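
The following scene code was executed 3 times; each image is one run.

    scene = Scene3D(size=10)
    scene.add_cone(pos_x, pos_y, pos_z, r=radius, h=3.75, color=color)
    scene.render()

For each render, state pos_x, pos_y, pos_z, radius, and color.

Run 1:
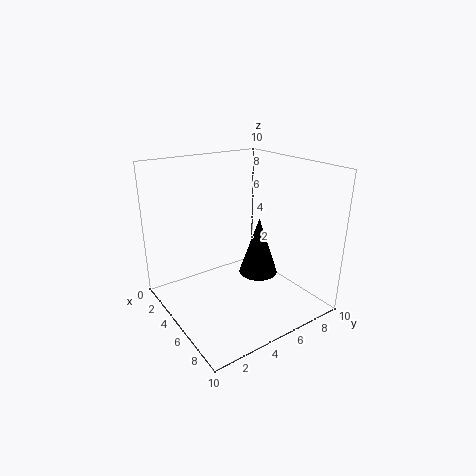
pos_x = 7; pos_y = 5.25; pos_z = 3.25; radius = 1.25; color = 'black'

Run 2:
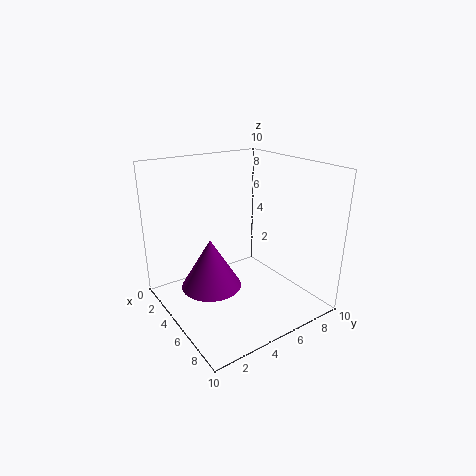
pos_x = 3.25; pos_y = 3.75; pos_z = 0.75; radius = 2.25; color = 'purple'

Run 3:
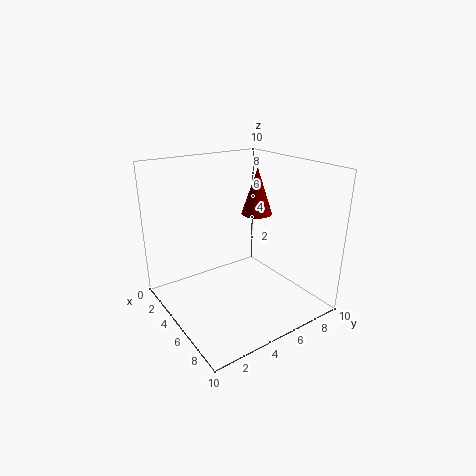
pos_x = 2.25; pos_y = 8.75; pos_z = 5.25; radius = 1.25; color = 'maroon'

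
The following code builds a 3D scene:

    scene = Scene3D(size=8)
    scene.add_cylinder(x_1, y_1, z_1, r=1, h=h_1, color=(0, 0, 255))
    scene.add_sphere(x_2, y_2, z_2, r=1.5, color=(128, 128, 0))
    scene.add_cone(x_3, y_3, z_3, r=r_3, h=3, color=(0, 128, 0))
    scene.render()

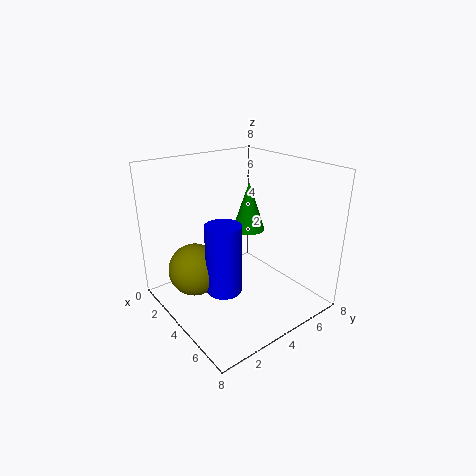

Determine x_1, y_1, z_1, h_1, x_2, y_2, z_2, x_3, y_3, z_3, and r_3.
x_1 = 4; y_1 = 3; z_1 = 1; h_1 = 4; x_2 = 2.5; y_2 = 2; z_2 = 2; x_3 = 2.5; y_3 = 6; z_3 = 3.5; r_3 = 1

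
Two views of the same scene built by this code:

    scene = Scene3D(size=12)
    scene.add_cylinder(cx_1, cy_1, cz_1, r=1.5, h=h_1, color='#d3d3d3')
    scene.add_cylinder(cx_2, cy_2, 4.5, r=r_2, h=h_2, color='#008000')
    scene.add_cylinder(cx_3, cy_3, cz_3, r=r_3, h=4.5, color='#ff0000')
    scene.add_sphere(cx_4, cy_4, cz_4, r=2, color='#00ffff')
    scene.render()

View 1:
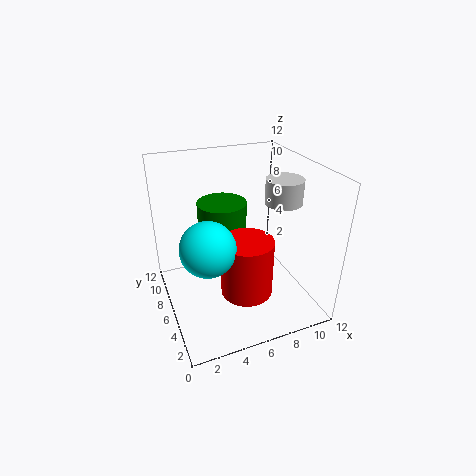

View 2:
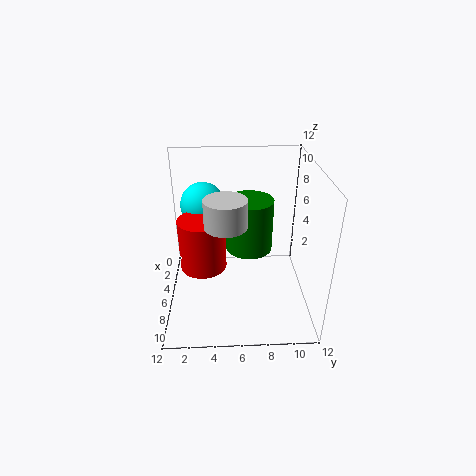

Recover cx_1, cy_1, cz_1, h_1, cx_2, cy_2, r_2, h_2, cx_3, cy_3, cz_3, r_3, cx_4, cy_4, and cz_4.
cx_1 = 9.5, cy_1 = 5, cz_1 = 9, h_1 = 2, cx_2 = 5, cy_2 = 7, r_2 = 2, h_2 = 4.5, cx_3 = 5.5, cy_3 = 3, cz_3 = 3, r_3 = 2, cx_4 = 2.5, cy_4 = 3, cz_4 = 7.5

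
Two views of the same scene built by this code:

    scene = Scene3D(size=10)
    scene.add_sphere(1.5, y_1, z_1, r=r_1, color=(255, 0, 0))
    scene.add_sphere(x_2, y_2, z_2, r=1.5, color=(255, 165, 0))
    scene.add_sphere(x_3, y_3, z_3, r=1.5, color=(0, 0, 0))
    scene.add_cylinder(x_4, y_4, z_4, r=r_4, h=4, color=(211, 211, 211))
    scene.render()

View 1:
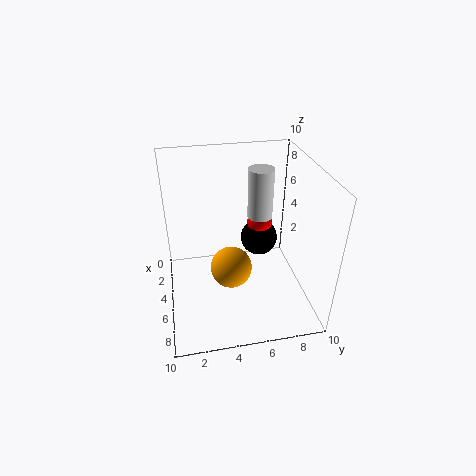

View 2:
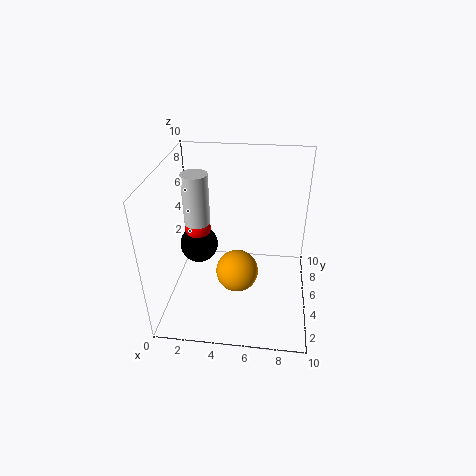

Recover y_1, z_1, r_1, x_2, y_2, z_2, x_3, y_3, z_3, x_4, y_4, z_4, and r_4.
y_1 = 7.5
z_1 = 4
r_1 = 1
x_2 = 5
y_2 = 4.5
z_2 = 2.5
x_3 = 1.5
y_3 = 7.5
z_3 = 2.5
x_4 = 1.5
y_4 = 7.5
z_4 = 4.5
r_4 = 1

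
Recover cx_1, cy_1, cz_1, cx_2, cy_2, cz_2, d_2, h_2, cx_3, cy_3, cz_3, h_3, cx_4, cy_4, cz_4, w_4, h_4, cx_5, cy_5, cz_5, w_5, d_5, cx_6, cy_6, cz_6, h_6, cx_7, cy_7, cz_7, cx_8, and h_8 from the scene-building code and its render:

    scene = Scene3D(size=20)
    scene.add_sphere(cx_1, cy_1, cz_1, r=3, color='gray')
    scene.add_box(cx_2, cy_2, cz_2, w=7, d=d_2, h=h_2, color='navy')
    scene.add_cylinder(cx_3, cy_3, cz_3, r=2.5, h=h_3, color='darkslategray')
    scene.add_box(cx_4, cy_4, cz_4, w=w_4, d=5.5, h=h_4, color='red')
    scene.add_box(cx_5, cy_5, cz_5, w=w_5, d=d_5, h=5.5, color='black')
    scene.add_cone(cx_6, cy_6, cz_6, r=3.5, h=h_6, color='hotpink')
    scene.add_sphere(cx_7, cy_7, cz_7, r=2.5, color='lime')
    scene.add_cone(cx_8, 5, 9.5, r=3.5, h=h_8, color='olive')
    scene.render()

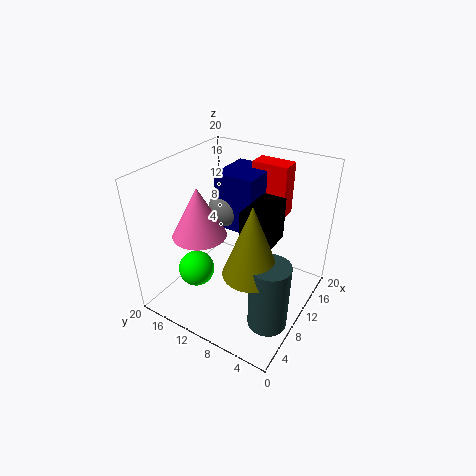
cx_1 = 14.5; cy_1 = 14.5; cz_1 = 11.5; cx_2 = 12.5; cy_2 = 9.5; cz_2 = 9; d_2 = 6; h_2 = 8.5; cx_3 = 5; cy_3 = 2.5; cz_3 = 2.5; h_3 = 9; cx_4 = 17; cy_4 = 6.5; cz_4 = 10.5; w_4 = 3; h_4 = 8; cx_5 = 5.5; cy_5 = 4; cz_5 = 11.5; w_5 = 6; d_5 = 3; cx_6 = 5.5; cy_6 = 13; cz_6 = 12; h_6 = 6.5; cx_7 = 6; cy_7 = 14.5; cz_7 = 5.5; cx_8 = 5; h_8 = 9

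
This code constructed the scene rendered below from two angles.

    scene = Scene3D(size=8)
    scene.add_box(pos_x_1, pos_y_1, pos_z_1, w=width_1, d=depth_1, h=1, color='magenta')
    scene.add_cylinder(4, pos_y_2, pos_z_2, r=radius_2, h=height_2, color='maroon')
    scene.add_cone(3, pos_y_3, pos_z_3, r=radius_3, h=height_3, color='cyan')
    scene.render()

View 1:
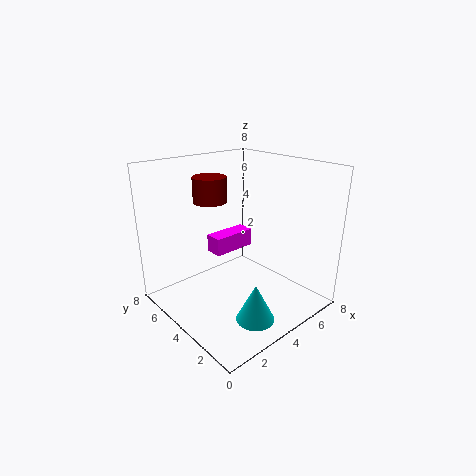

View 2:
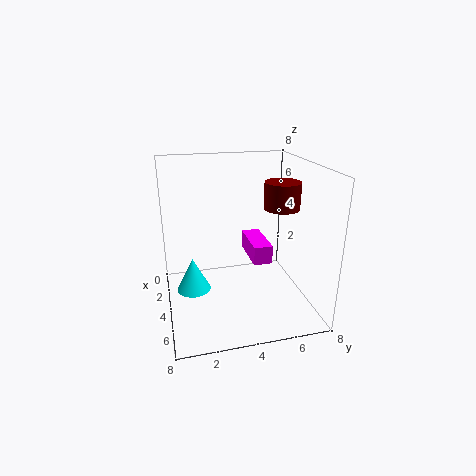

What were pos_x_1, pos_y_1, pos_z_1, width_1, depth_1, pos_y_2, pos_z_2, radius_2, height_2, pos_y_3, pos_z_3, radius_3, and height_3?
pos_x_1 = 3, pos_y_1 = 4.5, pos_z_1 = 3, width_1 = 2.5, depth_1 = 1, pos_y_2 = 6.5, pos_z_2 = 5.5, radius_2 = 1, height_2 = 1.5, pos_y_3 = 1.5, pos_z_3 = 0.5, radius_3 = 1, height_3 = 2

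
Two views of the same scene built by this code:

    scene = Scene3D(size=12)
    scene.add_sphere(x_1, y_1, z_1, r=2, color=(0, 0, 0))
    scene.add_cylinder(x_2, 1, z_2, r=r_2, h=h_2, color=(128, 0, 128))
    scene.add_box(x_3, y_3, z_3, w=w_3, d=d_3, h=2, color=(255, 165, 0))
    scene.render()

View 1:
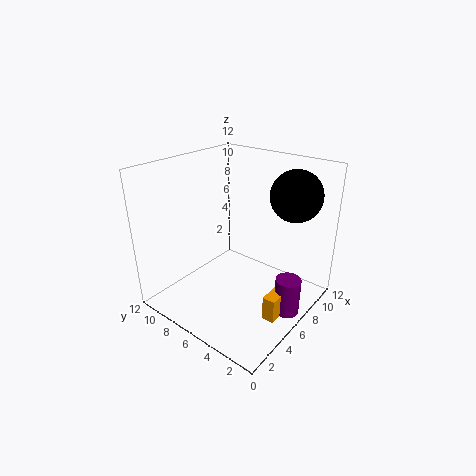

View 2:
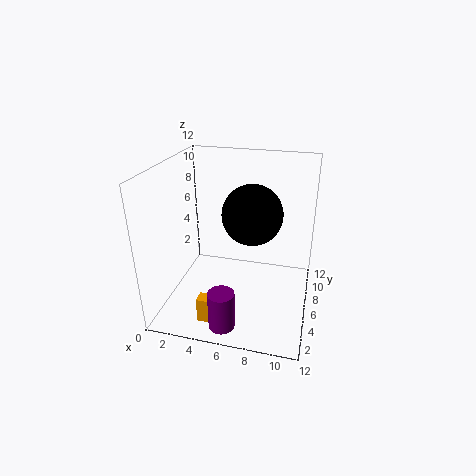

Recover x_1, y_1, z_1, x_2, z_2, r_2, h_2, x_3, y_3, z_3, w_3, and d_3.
x_1 = 8, y_1 = 2, z_1 = 10, x_2 = 6, z_2 = 1, r_2 = 1, h_2 = 3, x_3 = 4, y_3 = 1, z_3 = 1, w_3 = 2, d_3 = 1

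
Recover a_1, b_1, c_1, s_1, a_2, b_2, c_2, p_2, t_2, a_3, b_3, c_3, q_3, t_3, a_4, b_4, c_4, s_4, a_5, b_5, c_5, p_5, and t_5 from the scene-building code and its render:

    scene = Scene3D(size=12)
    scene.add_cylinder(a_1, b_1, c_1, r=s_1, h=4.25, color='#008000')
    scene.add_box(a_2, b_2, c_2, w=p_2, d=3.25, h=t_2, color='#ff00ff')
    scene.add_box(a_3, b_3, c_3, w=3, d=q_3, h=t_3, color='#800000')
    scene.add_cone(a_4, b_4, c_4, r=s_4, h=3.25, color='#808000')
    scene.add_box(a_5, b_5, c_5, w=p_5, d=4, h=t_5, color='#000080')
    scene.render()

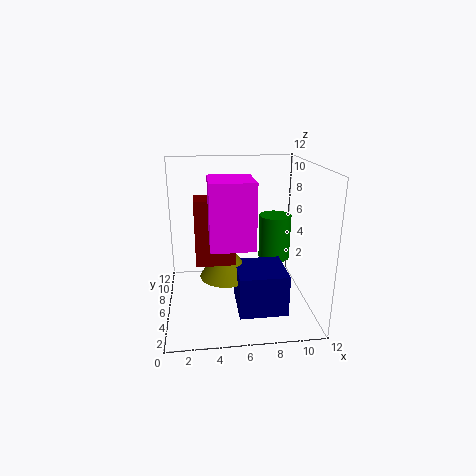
a_1 = 10
b_1 = 9.5
c_1 = 2.5
s_1 = 1.5
a_2 = 3.5
b_2 = 0.25
c_2 = 7.25
p_2 = 3
t_2 = 4.5
a_3 = 2.5
b_3 = 3
c_3 = 5
q_3 = 2
t_3 = 5
a_4 = 5
b_4 = 6.25
c_4 = 2.5
s_4 = 2.25
a_5 = 5.75
b_5 = 2.75
c_5 = 0.25
p_5 = 4
t_5 = 3.5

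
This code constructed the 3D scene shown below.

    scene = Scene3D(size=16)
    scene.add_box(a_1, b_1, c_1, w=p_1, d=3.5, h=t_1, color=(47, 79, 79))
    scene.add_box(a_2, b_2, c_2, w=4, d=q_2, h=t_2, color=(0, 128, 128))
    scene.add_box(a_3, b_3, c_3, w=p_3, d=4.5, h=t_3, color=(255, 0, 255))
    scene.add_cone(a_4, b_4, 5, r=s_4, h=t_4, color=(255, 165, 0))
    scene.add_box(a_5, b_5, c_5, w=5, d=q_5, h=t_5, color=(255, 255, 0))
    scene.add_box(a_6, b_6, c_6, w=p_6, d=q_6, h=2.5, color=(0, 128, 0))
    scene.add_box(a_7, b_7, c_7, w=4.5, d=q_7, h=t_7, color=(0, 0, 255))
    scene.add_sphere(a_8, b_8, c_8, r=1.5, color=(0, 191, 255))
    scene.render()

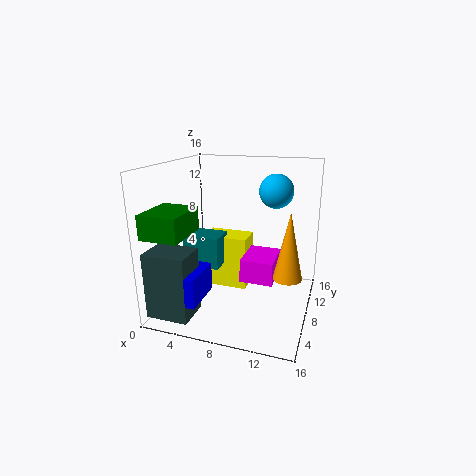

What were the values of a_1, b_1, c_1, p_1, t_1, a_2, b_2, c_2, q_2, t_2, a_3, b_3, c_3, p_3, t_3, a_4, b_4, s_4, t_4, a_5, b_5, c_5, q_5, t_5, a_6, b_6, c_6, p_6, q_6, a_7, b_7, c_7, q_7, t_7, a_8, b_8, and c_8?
a_1 = 0.5
b_1 = 0.5
c_1 = 1
p_1 = 4.5
t_1 = 7
a_2 = 2.5
b_2 = 5.5
c_2 = 5
q_2 = 3
t_2 = 3.5
a_3 = 9
b_3 = 5.5
c_3 = 4
p_3 = 3.5
t_3 = 2.5
a_4 = 14
b_4 = 6
s_4 = 1.5
t_4 = 7
a_5 = 4
b_5 = 7.5
c_5 = 2
q_5 = 3
t_5 = 6
a_6 = 0.5
b_6 = 0.5
c_6 = 9.5
p_6 = 4
q_6 = 5
a_7 = 1.5
b_7 = 0.5
c_7 = 3
q_7 = 4.5
t_7 = 3
a_8 = 13
b_8 = 3.5
c_8 = 14.5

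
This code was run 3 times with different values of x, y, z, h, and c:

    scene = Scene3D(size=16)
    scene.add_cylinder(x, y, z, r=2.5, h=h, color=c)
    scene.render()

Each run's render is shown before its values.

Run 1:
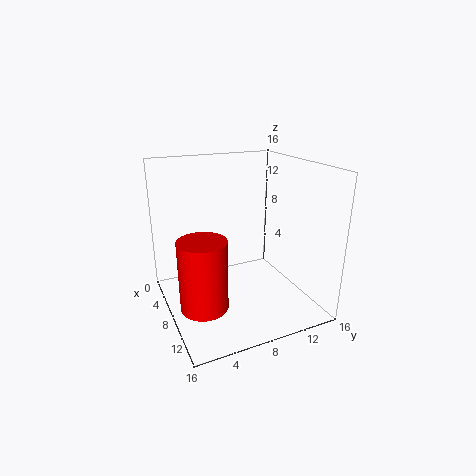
x = 10.5; y = 3; z = 2; h = 7.5; c = 'red'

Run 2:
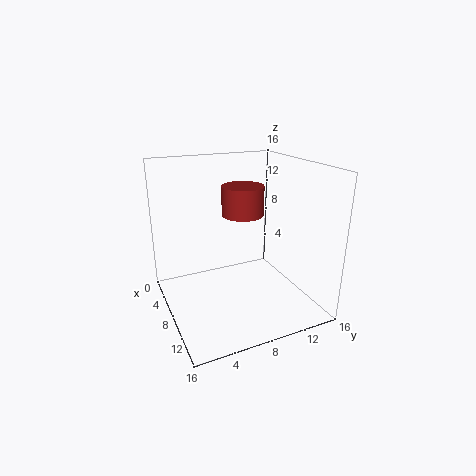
x = 5; y = 10; z = 9.5; h = 3.5; c = 'brown'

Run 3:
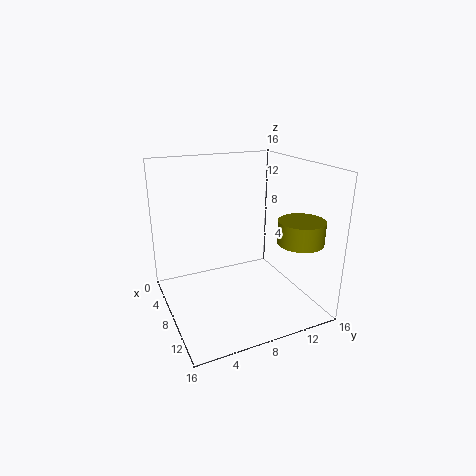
x = 12; y = 13.5; z = 8; h = 2.5; c = 'olive'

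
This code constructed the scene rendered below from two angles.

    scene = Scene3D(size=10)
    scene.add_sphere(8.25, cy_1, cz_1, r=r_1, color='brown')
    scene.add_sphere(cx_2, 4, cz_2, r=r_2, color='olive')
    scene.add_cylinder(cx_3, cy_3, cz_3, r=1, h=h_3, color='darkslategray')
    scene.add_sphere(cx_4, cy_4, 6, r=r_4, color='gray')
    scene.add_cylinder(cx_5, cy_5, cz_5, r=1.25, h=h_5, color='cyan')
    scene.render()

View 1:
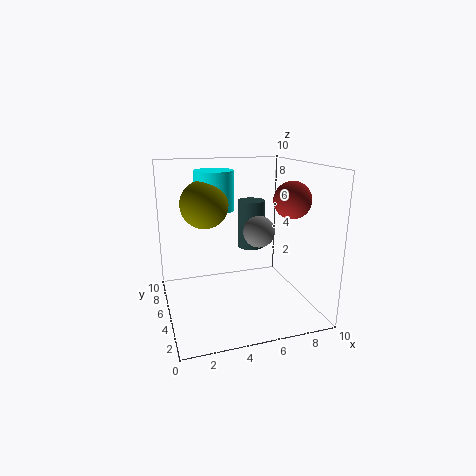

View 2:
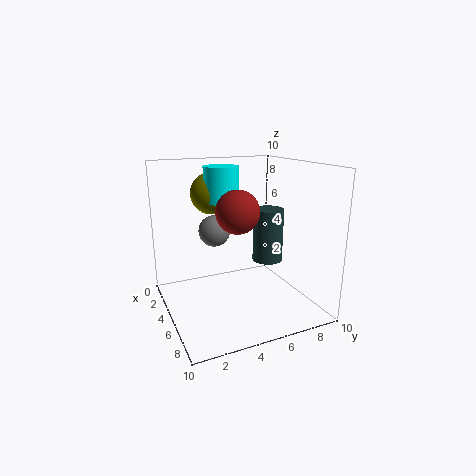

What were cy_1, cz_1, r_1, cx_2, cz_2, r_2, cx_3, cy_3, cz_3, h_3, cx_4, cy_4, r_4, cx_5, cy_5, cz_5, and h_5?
cy_1 = 3.5
cz_1 = 7.75
r_1 = 1.25
cx_2 = 2.5
cz_2 = 7.75
r_2 = 1.5
cx_3 = 6.5
cy_3 = 6.5
cz_3 = 3.75
h_3 = 3.5
cx_4 = 5.75
cy_4 = 3
r_4 = 1
cx_5 = 3.25
cy_5 = 4.5
cz_5 = 7.25
h_5 = 2.5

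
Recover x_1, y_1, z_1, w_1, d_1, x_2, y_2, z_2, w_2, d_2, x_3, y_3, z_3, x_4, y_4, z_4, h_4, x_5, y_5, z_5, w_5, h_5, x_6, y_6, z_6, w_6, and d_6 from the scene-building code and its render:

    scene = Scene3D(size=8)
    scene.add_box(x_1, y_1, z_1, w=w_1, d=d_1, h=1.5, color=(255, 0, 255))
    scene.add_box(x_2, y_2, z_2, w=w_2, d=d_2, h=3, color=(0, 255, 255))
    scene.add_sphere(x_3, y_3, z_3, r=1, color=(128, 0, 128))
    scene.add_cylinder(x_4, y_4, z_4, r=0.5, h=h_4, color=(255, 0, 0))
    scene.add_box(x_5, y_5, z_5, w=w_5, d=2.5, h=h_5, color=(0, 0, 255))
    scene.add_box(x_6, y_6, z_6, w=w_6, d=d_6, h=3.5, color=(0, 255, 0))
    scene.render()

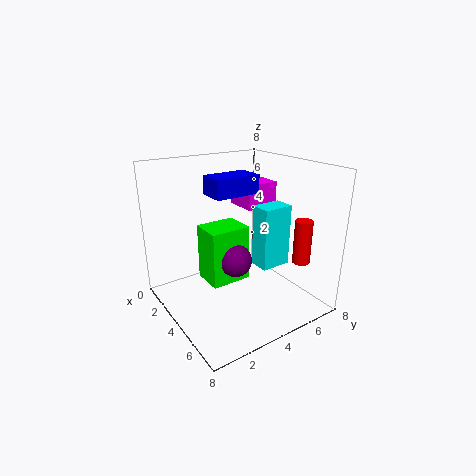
x_1 = 1, y_1 = 5.5, z_1 = 5, w_1 = 2, d_1 = 2, x_2 = 6, y_2 = 3.5, z_2 = 3.5, w_2 = 1, d_2 = 1.5, x_3 = 3, y_3 = 4.5, z_3 = 2, x_4 = 6, y_4 = 7, z_4 = 2.5, h_4 = 2.5, x_5 = 3, y_5 = 2.5, z_5 = 6.5, w_5 = 1.5, h_5 = 1, x_6 = 1, y_6 = 3, z_6 = 0.5, w_6 = 2, d_6 = 2.5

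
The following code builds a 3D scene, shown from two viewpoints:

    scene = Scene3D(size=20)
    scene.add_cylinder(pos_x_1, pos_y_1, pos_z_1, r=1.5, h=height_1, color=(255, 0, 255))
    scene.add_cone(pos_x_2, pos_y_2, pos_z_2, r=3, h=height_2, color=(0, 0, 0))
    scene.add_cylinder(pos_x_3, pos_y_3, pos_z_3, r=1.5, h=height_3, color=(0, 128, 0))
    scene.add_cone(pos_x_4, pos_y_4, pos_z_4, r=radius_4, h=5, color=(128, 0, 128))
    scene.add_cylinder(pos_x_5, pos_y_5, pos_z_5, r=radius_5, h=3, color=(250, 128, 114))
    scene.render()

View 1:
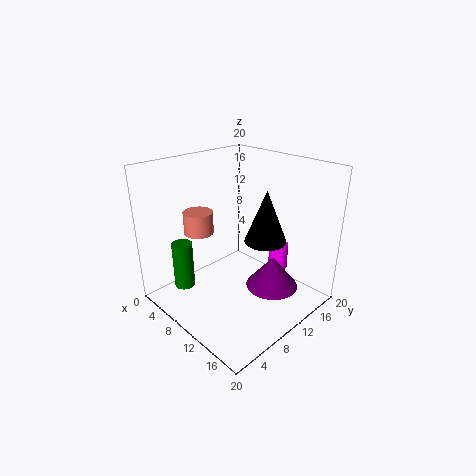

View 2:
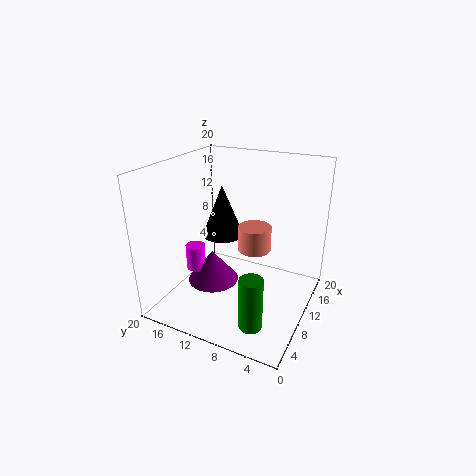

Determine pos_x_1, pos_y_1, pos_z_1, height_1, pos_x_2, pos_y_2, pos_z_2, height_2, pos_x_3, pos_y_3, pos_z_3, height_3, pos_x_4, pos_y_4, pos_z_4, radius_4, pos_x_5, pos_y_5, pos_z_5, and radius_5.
pos_x_1 = 11; pos_y_1 = 18; pos_z_1 = 2.5; height_1 = 4; pos_x_2 = 12; pos_y_2 = 13.5; pos_z_2 = 9; height_2 = 7.5; pos_x_3 = 3.5; pos_y_3 = 5; pos_z_3 = 1.5; height_3 = 7; pos_x_4 = 12; pos_y_4 = 15.5; pos_z_4 = 0.5; radius_4 = 4; pos_x_5 = 6.5; pos_y_5 = 6; pos_z_5 = 11; radius_5 = 2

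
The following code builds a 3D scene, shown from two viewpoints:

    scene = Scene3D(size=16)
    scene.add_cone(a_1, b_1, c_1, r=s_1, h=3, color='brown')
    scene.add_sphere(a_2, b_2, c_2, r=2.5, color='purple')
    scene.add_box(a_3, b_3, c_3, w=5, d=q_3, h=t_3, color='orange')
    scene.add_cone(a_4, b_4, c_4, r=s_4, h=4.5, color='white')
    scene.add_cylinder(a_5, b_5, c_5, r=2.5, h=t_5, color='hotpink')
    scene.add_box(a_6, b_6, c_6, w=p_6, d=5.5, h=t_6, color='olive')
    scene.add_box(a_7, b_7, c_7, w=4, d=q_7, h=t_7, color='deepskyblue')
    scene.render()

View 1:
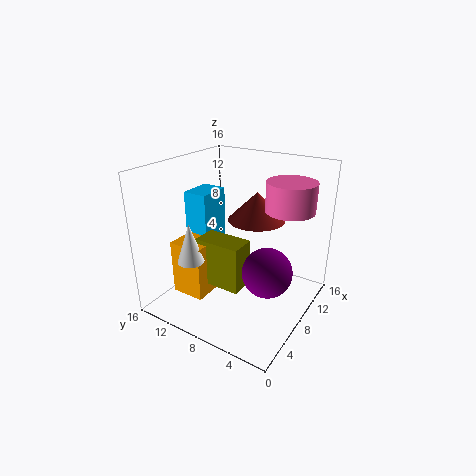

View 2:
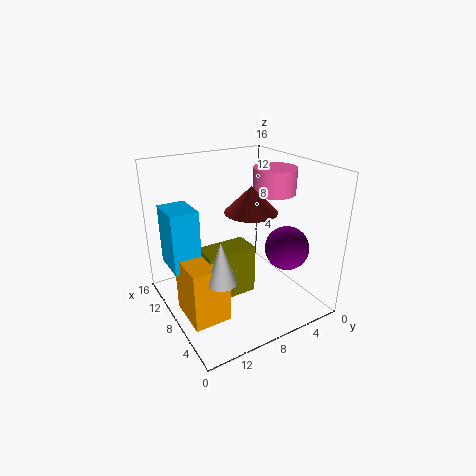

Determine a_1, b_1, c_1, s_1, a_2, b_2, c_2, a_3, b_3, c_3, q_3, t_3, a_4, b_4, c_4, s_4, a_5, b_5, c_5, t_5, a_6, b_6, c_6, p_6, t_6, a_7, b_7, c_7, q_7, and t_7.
a_1 = 8.5, b_1 = 6, c_1 = 10.5, s_1 = 3, a_2 = 5.5, b_2 = 3, c_2 = 6.5, a_3 = 4.5, b_3 = 11, c_3 = 0.5, q_3 = 4, t_3 = 6.5, a_4 = 4.5, b_4 = 12, c_4 = 5.5, s_4 = 1.5, a_5 = 9, b_5 = 2.5, c_5 = 12, t_5 = 3, a_6 = 6, b_6 = 7, c_6 = 2, p_6 = 3, t_6 = 5.5, a_7 = 8, b_7 = 12.5, c_7 = 5.5, q_7 = 3, t_7 = 6.5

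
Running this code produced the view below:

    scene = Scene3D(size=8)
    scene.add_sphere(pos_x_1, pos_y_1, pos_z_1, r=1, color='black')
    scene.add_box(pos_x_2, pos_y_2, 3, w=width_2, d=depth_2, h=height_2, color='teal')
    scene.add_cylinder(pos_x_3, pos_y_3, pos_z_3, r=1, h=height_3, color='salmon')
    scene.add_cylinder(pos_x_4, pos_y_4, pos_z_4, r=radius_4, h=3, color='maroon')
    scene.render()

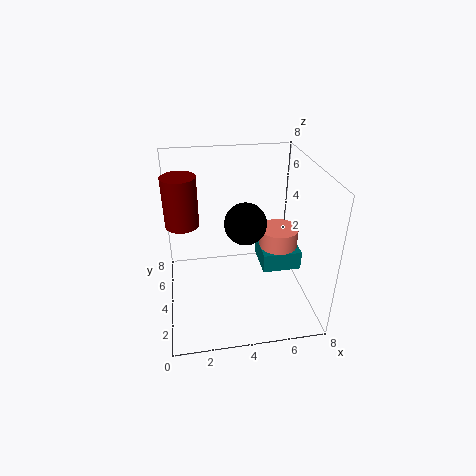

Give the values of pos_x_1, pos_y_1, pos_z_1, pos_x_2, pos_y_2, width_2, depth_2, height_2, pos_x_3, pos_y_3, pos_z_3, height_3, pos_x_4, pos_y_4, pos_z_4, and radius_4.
pos_x_1 = 4
pos_y_1 = 2
pos_z_1 = 6
pos_x_2 = 5
pos_y_2 = 2
width_2 = 2
depth_2 = 2
height_2 = 1
pos_x_3 = 6
pos_y_3 = 3
pos_z_3 = 3
height_3 = 2
pos_x_4 = 1
pos_y_4 = 6
pos_z_4 = 4
radius_4 = 1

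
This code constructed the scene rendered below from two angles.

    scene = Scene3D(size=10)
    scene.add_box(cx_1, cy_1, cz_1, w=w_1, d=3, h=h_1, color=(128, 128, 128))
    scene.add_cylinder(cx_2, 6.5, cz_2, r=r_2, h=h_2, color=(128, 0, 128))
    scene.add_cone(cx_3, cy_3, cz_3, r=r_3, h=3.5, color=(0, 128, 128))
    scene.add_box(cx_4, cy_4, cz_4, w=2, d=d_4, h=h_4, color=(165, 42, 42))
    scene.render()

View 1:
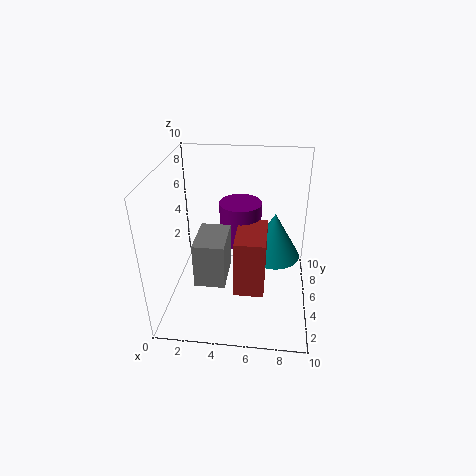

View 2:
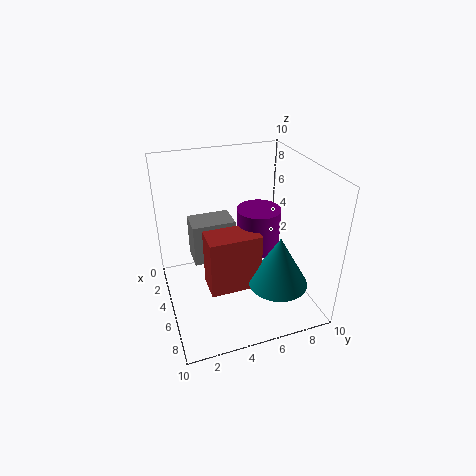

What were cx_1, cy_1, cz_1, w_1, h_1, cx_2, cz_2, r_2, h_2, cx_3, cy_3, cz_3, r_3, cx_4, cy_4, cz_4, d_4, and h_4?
cx_1 = 2.5; cy_1 = 2; cz_1 = 3; w_1 = 2; h_1 = 3; cx_2 = 5; cz_2 = 4; r_2 = 1.5; h_2 = 3; cx_3 = 7.5; cy_3 = 7; cz_3 = 2.5; r_3 = 2; cx_4 = 5; cy_4 = 2.5; cz_4 = 2; d_4 = 3.5; h_4 = 4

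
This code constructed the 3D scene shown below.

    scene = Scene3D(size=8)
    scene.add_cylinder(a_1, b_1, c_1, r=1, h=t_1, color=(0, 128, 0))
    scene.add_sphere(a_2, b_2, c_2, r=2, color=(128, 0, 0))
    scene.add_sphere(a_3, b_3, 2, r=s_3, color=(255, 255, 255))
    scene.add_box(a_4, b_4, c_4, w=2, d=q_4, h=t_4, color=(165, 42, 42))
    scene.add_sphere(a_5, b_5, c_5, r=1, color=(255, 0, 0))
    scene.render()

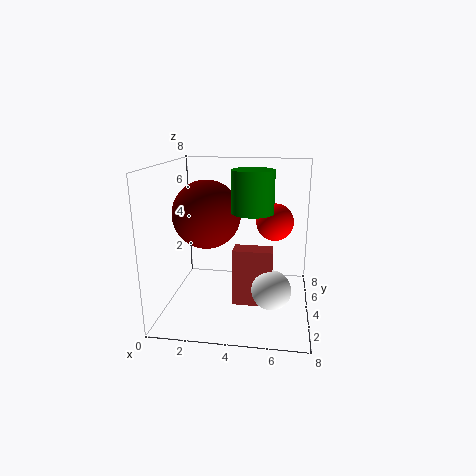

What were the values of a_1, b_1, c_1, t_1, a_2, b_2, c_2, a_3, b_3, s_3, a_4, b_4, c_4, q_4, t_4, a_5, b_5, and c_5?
a_1 = 5
b_1 = 2
c_1 = 6
t_1 = 2
a_2 = 2
b_2 = 5
c_2 = 5
a_3 = 6
b_3 = 2
s_3 = 1
a_4 = 4
b_4 = 2
c_4 = 1
q_4 = 1
t_4 = 3
a_5 = 6
b_5 = 4
c_5 = 5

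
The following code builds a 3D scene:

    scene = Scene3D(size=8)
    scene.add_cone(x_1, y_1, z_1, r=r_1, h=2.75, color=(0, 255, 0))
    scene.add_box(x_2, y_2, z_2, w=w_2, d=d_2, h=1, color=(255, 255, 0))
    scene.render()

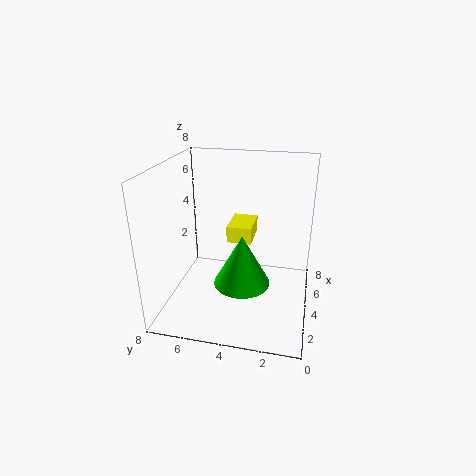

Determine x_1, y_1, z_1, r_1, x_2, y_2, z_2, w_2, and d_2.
x_1 = 2.75
y_1 = 3.5
z_1 = 2
r_1 = 1.5
x_2 = 5.25
y_2 = 3.5
z_2 = 3
w_2 = 2.25
d_2 = 1.5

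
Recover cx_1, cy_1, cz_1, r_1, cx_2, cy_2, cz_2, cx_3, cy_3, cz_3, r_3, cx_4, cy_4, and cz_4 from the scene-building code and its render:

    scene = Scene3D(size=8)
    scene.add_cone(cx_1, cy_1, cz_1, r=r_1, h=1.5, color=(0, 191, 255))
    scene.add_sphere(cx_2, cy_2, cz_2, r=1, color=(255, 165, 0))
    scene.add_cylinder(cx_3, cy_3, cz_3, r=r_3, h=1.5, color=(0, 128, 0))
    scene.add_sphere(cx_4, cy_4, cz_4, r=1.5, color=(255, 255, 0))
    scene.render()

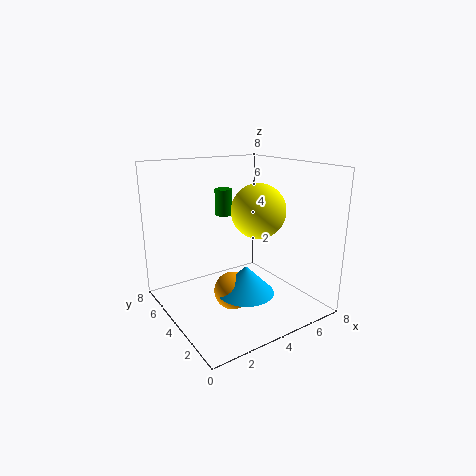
cx_1 = 3.5; cy_1 = 2.5; cz_1 = 1.5; r_1 = 1.5; cx_2 = 3; cy_2 = 3; cz_2 = 1.5; cx_3 = 4; cy_3 = 5.5; cz_3 = 5; r_3 = 0.5; cx_4 = 5; cy_4 = 3.5; cz_4 = 5.5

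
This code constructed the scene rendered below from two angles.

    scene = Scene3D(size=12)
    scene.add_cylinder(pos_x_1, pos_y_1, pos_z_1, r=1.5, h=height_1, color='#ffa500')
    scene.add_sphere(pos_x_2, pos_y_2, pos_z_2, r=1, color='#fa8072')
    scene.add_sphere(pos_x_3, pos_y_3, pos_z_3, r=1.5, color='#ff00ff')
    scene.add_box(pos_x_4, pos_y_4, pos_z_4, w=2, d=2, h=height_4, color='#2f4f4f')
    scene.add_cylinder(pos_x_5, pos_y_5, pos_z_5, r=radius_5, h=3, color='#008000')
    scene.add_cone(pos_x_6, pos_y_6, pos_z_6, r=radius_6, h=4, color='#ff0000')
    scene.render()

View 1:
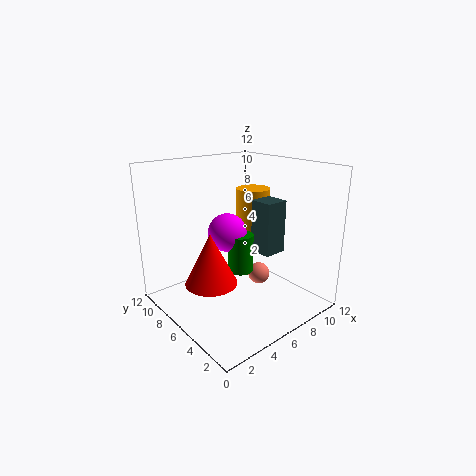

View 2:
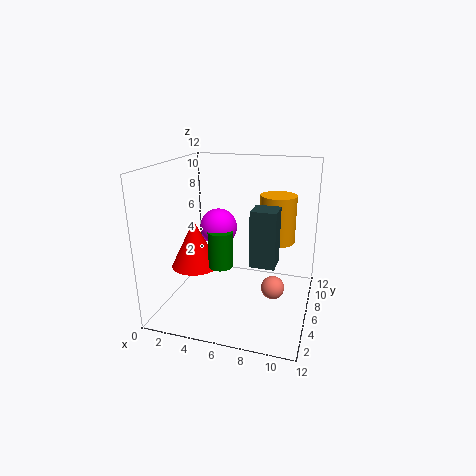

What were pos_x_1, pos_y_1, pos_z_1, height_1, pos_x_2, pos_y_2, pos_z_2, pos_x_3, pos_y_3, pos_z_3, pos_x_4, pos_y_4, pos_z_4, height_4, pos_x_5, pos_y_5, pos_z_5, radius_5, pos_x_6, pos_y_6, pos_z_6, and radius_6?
pos_x_1 = 9
pos_y_1 = 7.5
pos_z_1 = 5.5
height_1 = 4
pos_x_2 = 9
pos_y_2 = 6.5
pos_z_2 = 1.5
pos_x_3 = 4.5
pos_y_3 = 5.5
pos_z_3 = 7
pos_x_4 = 7.5
pos_y_4 = 4
pos_z_4 = 4.5
height_4 = 4.5
pos_x_5 = 5
pos_y_5 = 4.5
pos_z_5 = 4
radius_5 = 1
pos_x_6 = 2.5
pos_y_6 = 5
pos_z_6 = 3.5
radius_6 = 2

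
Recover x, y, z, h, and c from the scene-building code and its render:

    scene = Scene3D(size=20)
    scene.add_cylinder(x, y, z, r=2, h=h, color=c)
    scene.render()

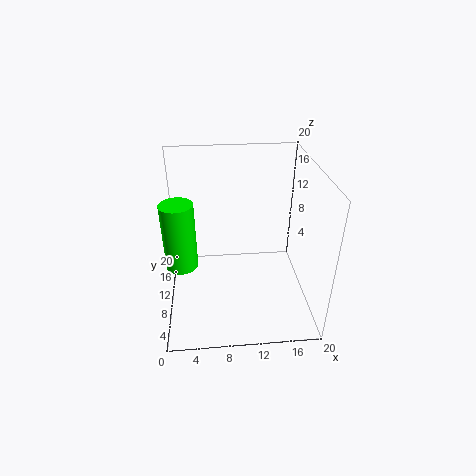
x = 2.5
y = 6
z = 9
h = 8.5
c = 'lime'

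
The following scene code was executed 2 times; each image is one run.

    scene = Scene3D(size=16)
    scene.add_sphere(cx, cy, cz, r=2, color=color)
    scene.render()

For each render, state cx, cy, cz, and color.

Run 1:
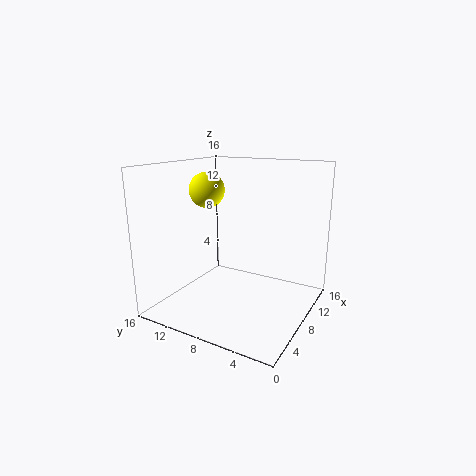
cx = 8; cy = 12; cz = 13; color = 'yellow'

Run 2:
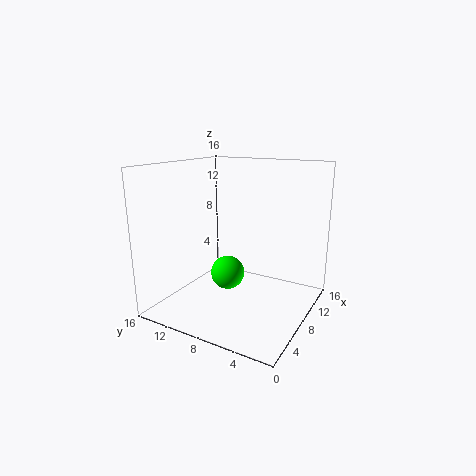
cx = 9; cy = 10; cz = 3; color = 'lime'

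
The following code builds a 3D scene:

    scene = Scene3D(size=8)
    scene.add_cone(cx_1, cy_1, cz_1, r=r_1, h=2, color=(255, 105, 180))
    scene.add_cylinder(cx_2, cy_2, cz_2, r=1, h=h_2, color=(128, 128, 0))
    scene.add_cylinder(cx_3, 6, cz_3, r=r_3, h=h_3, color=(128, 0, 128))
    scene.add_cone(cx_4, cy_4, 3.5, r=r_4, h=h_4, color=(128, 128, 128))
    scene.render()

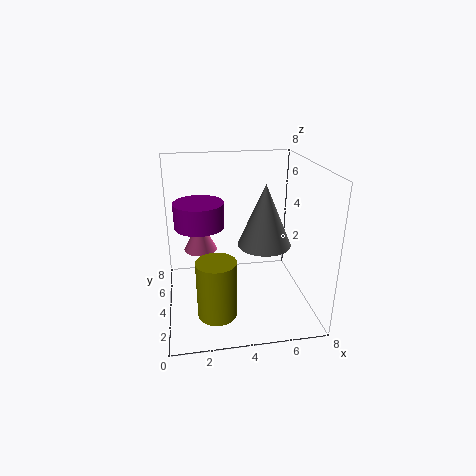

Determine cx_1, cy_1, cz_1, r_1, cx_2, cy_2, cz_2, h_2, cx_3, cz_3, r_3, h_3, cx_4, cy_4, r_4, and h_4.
cx_1 = 2, cy_1 = 6, cz_1 = 2.5, r_1 = 1, cx_2 = 2.5, cy_2 = 1.5, cz_2 = 1, h_2 = 3, cx_3 = 2, cz_3 = 4, r_3 = 1.5, h_3 = 1.5, cx_4 = 5.5, cy_4 = 4, r_4 = 1.5, h_4 = 3.5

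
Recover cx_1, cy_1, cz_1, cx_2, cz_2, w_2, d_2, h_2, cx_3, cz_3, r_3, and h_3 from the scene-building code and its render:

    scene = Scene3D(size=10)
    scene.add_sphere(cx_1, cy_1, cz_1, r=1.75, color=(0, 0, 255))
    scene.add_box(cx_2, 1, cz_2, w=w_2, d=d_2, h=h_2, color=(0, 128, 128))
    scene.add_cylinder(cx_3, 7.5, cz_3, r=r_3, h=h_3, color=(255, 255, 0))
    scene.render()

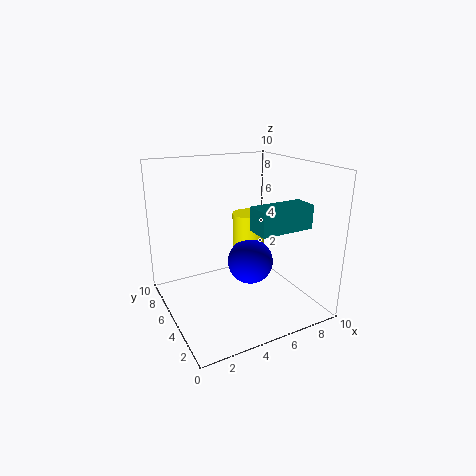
cx_1 = 6.75; cy_1 = 6.25; cz_1 = 2.25; cx_2 = 4.5; cz_2 = 6.5; w_2 = 3.5; d_2 = 1.5; h_2 = 1.5; cx_3 = 7.25; cz_3 = 2.25; r_3 = 1.25; h_3 = 3.5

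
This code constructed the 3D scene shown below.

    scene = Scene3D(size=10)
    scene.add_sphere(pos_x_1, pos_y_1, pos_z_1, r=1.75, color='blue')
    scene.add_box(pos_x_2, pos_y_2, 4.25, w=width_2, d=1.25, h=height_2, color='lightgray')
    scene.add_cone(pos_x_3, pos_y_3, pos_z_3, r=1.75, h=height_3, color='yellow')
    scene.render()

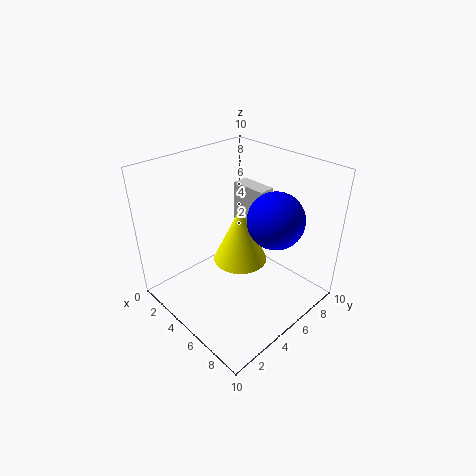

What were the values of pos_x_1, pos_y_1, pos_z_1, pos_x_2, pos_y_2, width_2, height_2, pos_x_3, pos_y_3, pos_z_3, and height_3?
pos_x_1 = 8
pos_y_1 = 5.25
pos_z_1 = 7.5
pos_x_2 = 2
pos_y_2 = 7.5
width_2 = 2.75
height_2 = 3.25
pos_x_3 = 6
pos_y_3 = 4.25
pos_z_3 = 4.25
height_3 = 3.75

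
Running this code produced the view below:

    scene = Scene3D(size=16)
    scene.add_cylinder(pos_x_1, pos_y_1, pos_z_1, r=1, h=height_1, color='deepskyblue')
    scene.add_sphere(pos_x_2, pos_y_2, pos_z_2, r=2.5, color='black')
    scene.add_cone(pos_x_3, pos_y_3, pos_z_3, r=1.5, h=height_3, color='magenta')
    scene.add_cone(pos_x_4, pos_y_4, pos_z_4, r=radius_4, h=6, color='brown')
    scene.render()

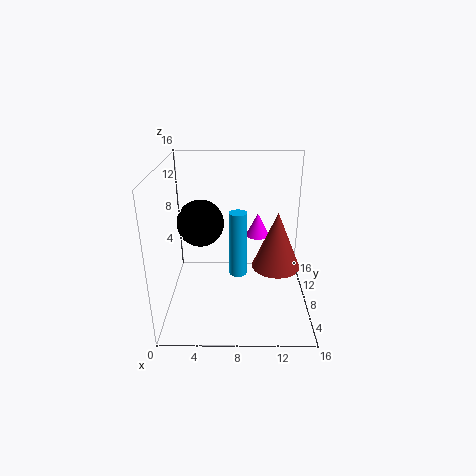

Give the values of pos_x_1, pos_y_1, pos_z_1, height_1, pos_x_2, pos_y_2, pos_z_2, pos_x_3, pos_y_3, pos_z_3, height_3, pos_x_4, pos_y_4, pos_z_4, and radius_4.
pos_x_1 = 8
pos_y_1 = 8
pos_z_1 = 3.5
height_1 = 7.5
pos_x_2 = 4
pos_y_2 = 7.5
pos_z_2 = 10
pos_x_3 = 10.5
pos_y_3 = 14
pos_z_3 = 5.5
height_3 = 3
pos_x_4 = 12
pos_y_4 = 5.5
pos_z_4 = 6
radius_4 = 2.5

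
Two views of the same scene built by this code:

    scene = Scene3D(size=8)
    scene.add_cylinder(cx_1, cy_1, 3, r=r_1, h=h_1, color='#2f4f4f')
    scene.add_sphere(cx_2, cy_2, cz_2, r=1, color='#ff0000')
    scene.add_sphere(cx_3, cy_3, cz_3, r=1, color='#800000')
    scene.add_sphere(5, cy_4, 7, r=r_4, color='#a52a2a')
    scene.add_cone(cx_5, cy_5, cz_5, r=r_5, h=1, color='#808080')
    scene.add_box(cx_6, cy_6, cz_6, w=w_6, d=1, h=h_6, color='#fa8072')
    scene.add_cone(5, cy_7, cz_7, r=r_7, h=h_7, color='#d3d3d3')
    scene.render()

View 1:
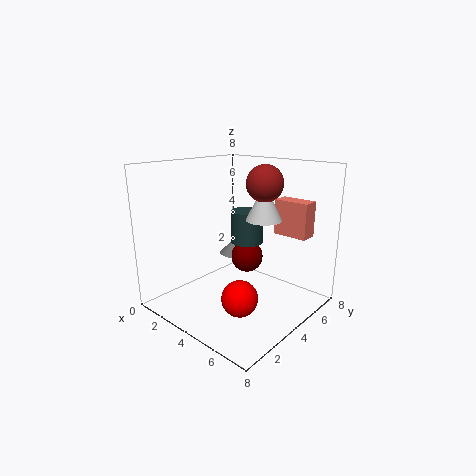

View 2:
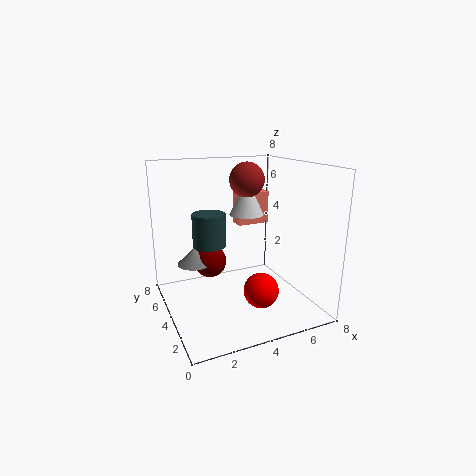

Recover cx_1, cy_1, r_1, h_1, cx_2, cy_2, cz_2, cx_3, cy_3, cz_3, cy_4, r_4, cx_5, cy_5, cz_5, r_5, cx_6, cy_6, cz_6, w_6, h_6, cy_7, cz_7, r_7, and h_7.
cx_1 = 3; cy_1 = 6; r_1 = 1; h_1 = 2; cx_2 = 5; cy_2 = 3; cz_2 = 1; cx_3 = 3; cy_3 = 6; cz_3 = 2; cy_4 = 5; r_4 = 1; cx_5 = 2; cy_5 = 6; cz_5 = 2; r_5 = 1; cx_6 = 5; cy_6 = 6; cz_6 = 4; w_6 = 2; h_6 = 2; cy_7 = 5; cz_7 = 5; r_7 = 1; h_7 = 2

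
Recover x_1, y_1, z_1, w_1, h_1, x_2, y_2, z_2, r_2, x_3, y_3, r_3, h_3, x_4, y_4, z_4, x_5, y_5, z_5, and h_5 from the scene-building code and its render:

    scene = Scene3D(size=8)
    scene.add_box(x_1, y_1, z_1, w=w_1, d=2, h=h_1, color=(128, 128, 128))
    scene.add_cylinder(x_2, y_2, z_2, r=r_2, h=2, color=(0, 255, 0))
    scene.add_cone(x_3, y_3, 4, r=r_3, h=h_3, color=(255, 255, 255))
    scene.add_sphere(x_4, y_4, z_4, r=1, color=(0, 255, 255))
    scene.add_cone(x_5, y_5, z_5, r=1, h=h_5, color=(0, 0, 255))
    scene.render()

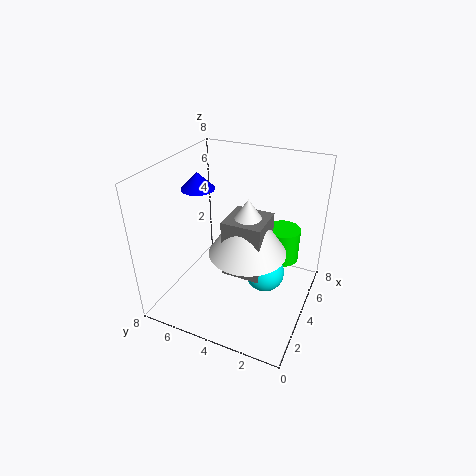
x_1 = 2; y_1 = 2; z_1 = 3; w_1 = 2; h_1 = 3; x_2 = 6; y_2 = 2; z_2 = 2; r_2 = 1; x_3 = 3; y_3 = 3; r_3 = 2; h_3 = 3; x_4 = 3; y_4 = 2; z_4 = 3; x_5 = 5; y_5 = 7; z_5 = 6; h_5 = 1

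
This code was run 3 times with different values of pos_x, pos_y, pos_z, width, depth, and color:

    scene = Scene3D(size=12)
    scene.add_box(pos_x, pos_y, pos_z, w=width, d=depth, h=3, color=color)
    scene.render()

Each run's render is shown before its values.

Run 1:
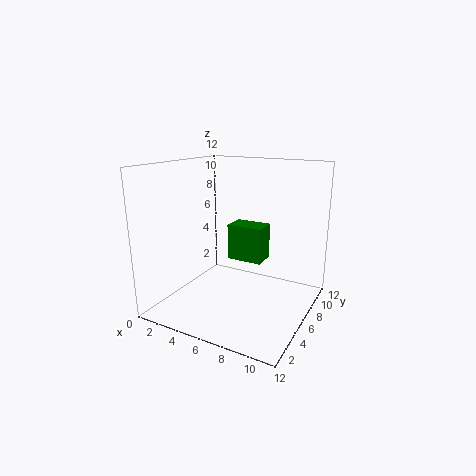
pos_x = 5; pos_y = 6; pos_z = 4; width = 3; depth = 2; color = 'green'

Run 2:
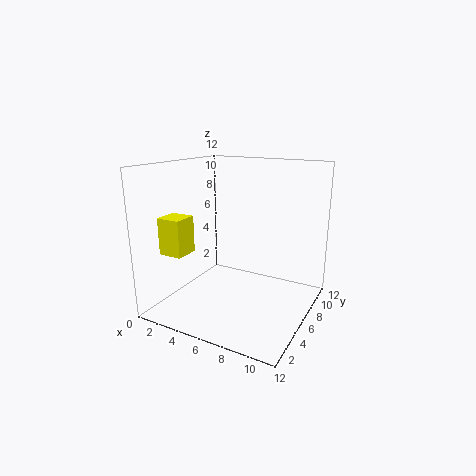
pos_x = 1; pos_y = 2; pos_z = 5; width = 2; depth = 2; color = 'yellow'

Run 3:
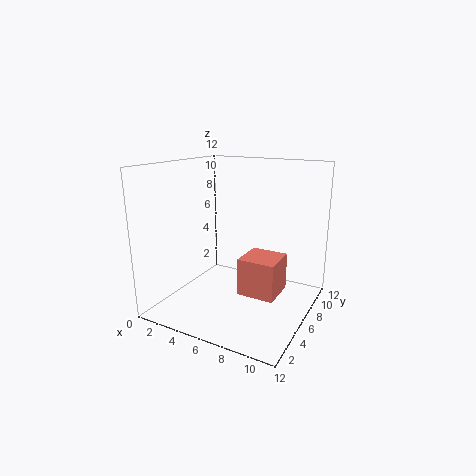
pos_x = 7; pos_y = 4; pos_z = 2; width = 3; depth = 3; color = 'salmon'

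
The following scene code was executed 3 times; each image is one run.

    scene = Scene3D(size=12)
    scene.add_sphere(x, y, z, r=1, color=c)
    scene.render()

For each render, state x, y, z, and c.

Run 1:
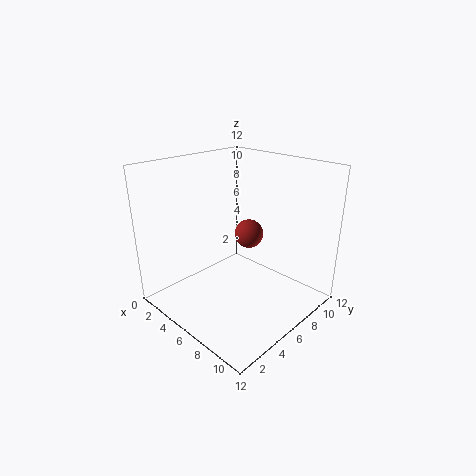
x = 9, y = 4, z = 8, c = 'brown'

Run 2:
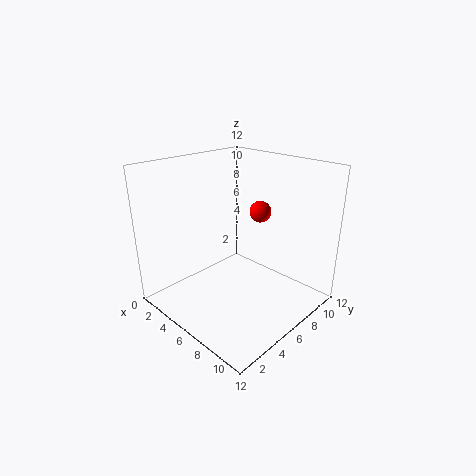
x = 5, y = 10, z = 7, c = 'red'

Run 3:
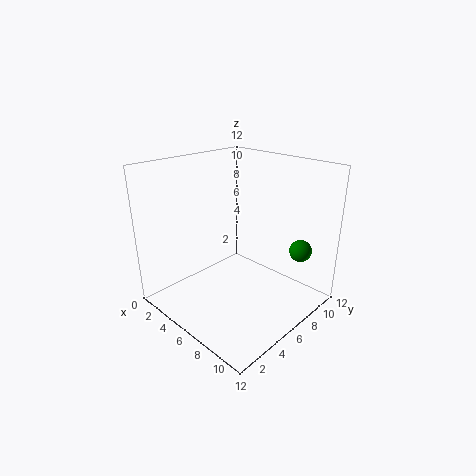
x = 9, y = 11, z = 4, c = 'green'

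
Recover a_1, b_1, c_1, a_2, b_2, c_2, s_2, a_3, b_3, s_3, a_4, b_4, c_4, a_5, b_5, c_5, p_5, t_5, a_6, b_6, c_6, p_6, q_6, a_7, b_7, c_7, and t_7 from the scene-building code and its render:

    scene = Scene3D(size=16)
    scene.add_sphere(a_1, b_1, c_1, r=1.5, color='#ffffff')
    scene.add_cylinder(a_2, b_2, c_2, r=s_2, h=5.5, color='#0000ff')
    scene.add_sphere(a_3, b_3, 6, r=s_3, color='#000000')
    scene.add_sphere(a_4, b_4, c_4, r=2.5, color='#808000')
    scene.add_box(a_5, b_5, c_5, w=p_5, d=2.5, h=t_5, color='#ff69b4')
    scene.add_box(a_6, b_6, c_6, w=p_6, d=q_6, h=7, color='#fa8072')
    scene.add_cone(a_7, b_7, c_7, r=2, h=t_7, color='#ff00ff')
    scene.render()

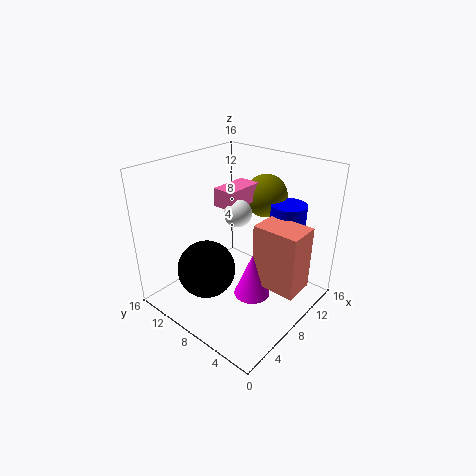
a_1 = 8
b_1 = 8
c_1 = 11
a_2 = 12.5
b_2 = 4.5
c_2 = 6
s_2 = 2
a_3 = 3.5
b_3 = 8.5
s_3 = 3
a_4 = 13
b_4 = 8
c_4 = 11.5
a_5 = 7
b_5 = 8
c_5 = 11.5
p_5 = 4.5
t_5 = 2
a_6 = 7.5
b_6 = 0.5
c_6 = 3.5
p_6 = 3.5
q_6 = 5
a_7 = 7.5
b_7 = 5.5
c_7 = 2
t_7 = 5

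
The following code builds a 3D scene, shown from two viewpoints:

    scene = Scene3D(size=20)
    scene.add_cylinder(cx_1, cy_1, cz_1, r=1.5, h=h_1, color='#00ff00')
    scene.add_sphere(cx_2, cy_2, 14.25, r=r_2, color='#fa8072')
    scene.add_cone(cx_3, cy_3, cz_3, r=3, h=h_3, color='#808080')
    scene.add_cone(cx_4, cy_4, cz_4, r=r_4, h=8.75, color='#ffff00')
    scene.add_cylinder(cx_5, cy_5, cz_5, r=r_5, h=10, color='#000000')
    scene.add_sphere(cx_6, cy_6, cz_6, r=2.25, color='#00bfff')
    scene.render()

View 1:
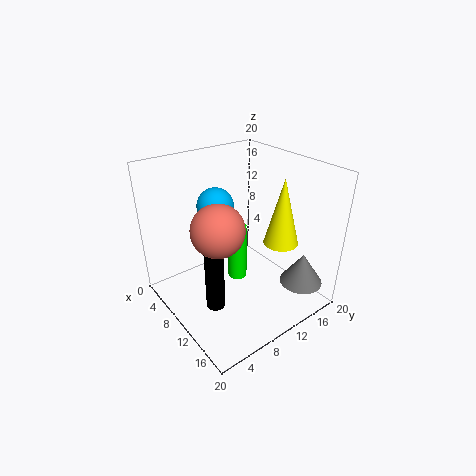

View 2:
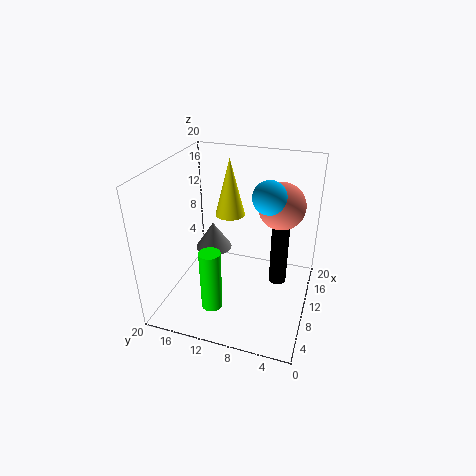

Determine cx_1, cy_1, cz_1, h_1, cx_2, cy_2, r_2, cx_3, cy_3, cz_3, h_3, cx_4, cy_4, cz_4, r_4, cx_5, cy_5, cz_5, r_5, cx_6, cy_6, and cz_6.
cx_1 = 6.25
cy_1 = 12.75
cz_1 = 0.25
h_1 = 9
cx_2 = 13
cy_2 = 4.75
r_2 = 3.25
cx_3 = 16.5
cy_3 = 16.5
cz_3 = 3.5
h_3 = 4.5
cx_4 = 15.25
cy_4 = 13
cz_4 = 10.75
r_4 = 2.25
cx_5 = 12.25
cy_5 = 4.5
cz_5 = 2.5
r_5 = 1.25
cx_6 = 10.75
cy_6 = 6
cz_6 = 16.25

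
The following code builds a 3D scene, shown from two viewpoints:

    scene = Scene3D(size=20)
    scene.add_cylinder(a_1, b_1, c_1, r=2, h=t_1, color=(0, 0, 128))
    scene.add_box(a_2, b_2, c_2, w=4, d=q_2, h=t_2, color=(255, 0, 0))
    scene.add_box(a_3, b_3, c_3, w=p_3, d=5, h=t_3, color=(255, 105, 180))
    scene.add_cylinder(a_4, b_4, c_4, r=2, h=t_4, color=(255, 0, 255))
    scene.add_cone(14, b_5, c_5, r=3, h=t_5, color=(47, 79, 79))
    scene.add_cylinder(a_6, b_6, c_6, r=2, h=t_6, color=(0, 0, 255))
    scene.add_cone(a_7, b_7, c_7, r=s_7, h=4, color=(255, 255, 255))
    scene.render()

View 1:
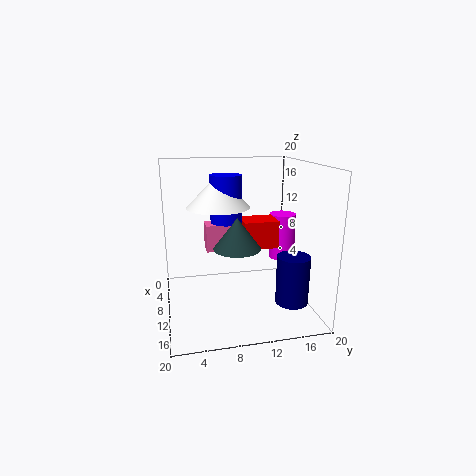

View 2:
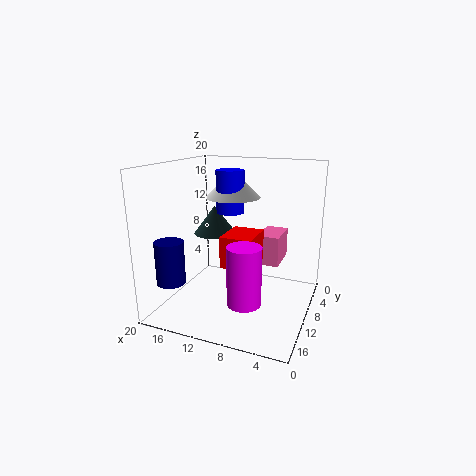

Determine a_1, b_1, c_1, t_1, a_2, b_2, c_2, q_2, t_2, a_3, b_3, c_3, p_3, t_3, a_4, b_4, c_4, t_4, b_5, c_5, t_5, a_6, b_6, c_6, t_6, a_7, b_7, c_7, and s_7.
a_1 = 18; b_1 = 15; c_1 = 4; t_1 = 6; a_2 = 6; b_2 = 11; c_2 = 8; q_2 = 5; t_2 = 4; a_3 = 4; b_3 = 6; c_3 = 7; p_3 = 3; t_3 = 4; a_4 = 6; b_4 = 18; c_4 = 5; t_4 = 7; b_5 = 9; c_5 = 10; t_5 = 4; a_6 = 12; b_6 = 8; c_6 = 13; t_6 = 6; a_7 = 12; b_7 = 7; c_7 = 15; s_7 = 4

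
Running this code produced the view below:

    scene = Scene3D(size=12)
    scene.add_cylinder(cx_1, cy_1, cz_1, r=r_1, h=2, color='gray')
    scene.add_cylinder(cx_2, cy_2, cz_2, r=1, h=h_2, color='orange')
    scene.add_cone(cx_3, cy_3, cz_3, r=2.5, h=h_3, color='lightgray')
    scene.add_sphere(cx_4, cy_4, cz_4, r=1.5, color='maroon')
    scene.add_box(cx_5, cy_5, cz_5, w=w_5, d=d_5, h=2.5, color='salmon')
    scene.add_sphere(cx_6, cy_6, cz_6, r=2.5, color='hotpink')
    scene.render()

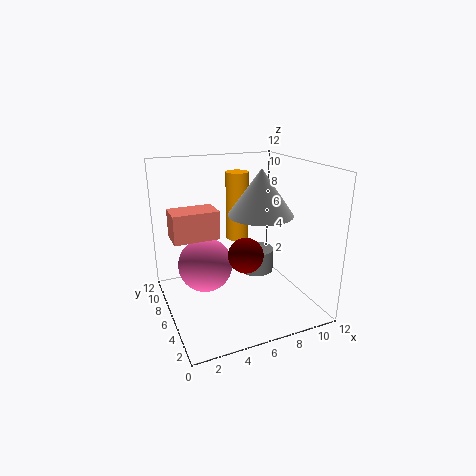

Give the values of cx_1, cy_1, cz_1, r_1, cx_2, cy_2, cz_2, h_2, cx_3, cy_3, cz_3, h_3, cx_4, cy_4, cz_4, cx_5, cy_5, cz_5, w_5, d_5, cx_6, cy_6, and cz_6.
cx_1 = 8, cy_1 = 6.5, cz_1 = 2.5, r_1 = 1.5, cx_2 = 7, cy_2 = 8.5, cz_2 = 5, h_2 = 6, cx_3 = 7, cy_3 = 4, cz_3 = 8.5, h_3 = 3.5, cx_4 = 6.5, cy_4 = 5.5, cz_4 = 4.5, cx_5 = 1, cy_5 = 7.5, cz_5 = 5.5, w_5 = 4, d_5 = 2.5, cx_6 = 4, cy_6 = 9, cz_6 = 2.5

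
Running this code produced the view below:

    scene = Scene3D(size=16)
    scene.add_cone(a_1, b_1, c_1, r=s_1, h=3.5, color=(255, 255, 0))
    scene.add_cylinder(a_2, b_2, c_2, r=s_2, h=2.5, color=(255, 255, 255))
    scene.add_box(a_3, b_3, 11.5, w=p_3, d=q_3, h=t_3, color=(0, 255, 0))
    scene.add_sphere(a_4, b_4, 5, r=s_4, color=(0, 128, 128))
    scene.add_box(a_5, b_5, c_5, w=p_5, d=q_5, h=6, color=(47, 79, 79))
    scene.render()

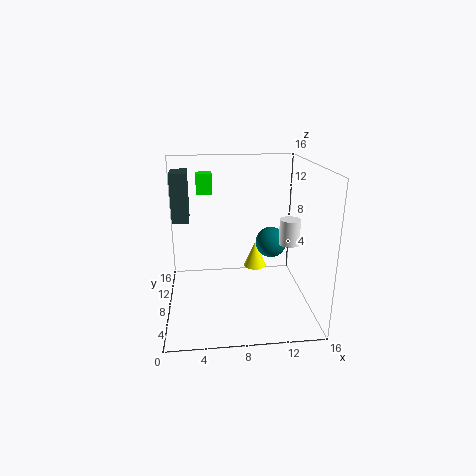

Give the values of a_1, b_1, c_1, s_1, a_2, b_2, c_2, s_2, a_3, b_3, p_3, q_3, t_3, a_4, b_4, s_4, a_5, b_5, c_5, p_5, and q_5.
a_1 = 11, b_1 = 14, c_1 = 1.5, s_1 = 1.5, a_2 = 12.5, b_2 = 3.5, c_2 = 9, s_2 = 1, a_3 = 3.5, b_3 = 14, p_3 = 2, q_3 = 2, t_3 = 2.5, a_4 = 13, b_4 = 13.5, s_4 = 2, a_5 = 0.5, b_5 = 12, c_5 = 8.5, p_5 = 2, q_5 = 3.5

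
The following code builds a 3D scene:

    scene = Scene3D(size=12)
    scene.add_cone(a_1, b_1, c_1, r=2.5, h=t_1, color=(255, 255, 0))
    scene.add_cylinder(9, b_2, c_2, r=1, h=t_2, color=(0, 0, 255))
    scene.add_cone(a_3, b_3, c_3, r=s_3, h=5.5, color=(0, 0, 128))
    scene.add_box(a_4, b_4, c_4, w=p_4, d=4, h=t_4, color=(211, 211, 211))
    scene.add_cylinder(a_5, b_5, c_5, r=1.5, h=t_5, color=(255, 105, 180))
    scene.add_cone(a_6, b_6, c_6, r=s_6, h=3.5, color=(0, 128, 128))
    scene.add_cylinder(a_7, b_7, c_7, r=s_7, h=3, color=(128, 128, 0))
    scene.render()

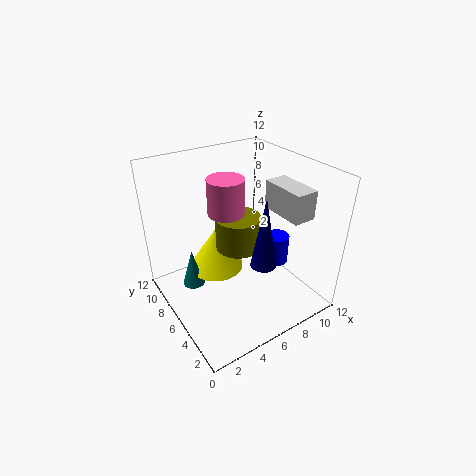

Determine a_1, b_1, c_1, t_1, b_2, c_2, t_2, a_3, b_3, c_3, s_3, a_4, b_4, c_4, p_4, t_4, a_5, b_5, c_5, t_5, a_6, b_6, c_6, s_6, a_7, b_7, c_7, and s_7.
a_1 = 5.5
b_1 = 9
c_1 = 1.5
t_1 = 4
b_2 = 4.5
c_2 = 3.5
t_2 = 2.5
a_3 = 6
b_3 = 2.5
c_3 = 5.5
s_3 = 1
a_4 = 9.5
b_4 = 3
c_4 = 7.5
p_4 = 2
t_4 = 2.5
a_5 = 5.5
b_5 = 7
c_5 = 8
t_5 = 3
a_6 = 3
b_6 = 9
c_6 = 0.5
s_6 = 1
a_7 = 7
b_7 = 7.5
c_7 = 4
s_7 = 2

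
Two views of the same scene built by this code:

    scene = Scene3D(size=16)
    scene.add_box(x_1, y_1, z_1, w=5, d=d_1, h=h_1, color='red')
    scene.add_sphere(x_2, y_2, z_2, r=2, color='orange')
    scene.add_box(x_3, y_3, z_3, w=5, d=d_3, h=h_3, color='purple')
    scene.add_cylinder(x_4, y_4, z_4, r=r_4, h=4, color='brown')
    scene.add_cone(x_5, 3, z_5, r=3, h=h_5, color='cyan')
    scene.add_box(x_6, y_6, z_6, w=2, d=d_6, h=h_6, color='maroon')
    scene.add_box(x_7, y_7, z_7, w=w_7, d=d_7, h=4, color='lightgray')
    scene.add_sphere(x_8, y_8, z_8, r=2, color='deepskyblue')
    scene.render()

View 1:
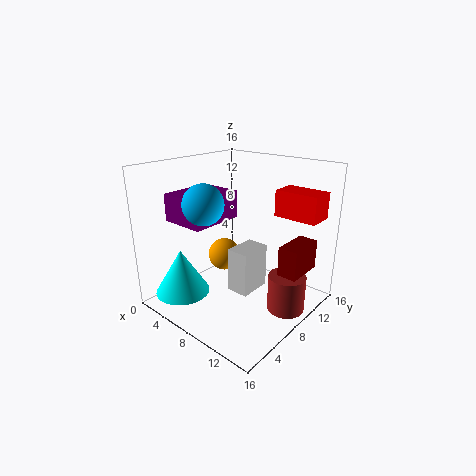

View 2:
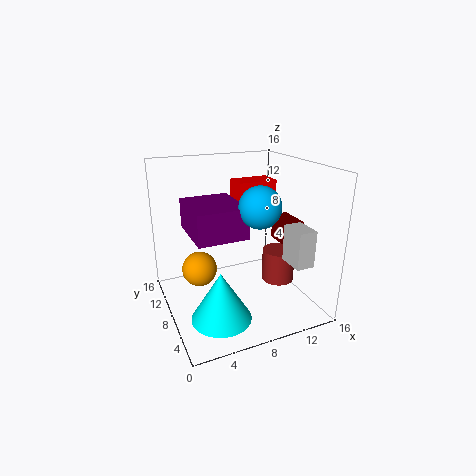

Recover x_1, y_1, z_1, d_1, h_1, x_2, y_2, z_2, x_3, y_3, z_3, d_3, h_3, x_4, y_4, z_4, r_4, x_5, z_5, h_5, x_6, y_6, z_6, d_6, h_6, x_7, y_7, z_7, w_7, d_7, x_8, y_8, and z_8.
x_1 = 10; y_1 = 12; z_1 = 10; d_1 = 3; h_1 = 3; x_2 = 4; y_2 = 10; z_2 = 4; x_3 = 2; y_3 = 3; z_3 = 10; d_3 = 6; h_3 = 3; x_4 = 14; y_4 = 9; z_4 = 1; r_4 = 2; x_5 = 4; z_5 = 2; h_5 = 5; x_6 = 14; y_6 = 7; z_6 = 6; d_6 = 4; h_6 = 3; x_7 = 12; y_7 = 2; z_7 = 6; w_7 = 2; d_7 = 3; x_8 = 8; y_8 = 3; z_8 = 13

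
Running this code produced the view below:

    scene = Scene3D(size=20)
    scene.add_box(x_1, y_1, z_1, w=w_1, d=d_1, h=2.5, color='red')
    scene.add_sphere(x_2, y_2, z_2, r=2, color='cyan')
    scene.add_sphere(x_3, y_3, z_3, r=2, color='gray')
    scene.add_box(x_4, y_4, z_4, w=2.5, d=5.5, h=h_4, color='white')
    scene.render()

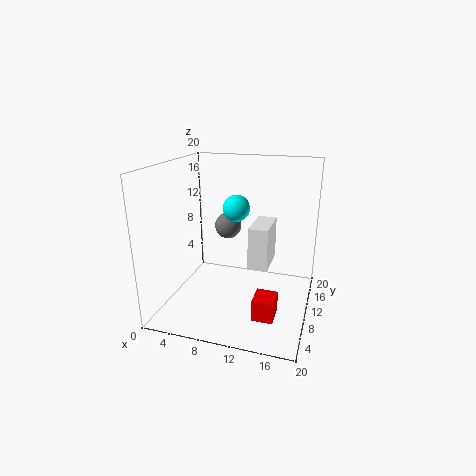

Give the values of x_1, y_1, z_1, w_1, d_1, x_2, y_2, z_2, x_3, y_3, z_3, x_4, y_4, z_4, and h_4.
x_1 = 14.5
y_1 = 0.5
z_1 = 4
w_1 = 2.5
d_1 = 3
x_2 = 8.5
y_2 = 14
z_2 = 13
x_3 = 7
y_3 = 14.5
z_3 = 10
x_4 = 12.5
y_4 = 6
z_4 = 7.5
h_4 = 5.5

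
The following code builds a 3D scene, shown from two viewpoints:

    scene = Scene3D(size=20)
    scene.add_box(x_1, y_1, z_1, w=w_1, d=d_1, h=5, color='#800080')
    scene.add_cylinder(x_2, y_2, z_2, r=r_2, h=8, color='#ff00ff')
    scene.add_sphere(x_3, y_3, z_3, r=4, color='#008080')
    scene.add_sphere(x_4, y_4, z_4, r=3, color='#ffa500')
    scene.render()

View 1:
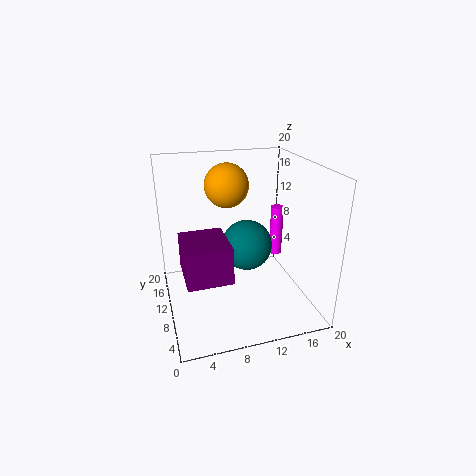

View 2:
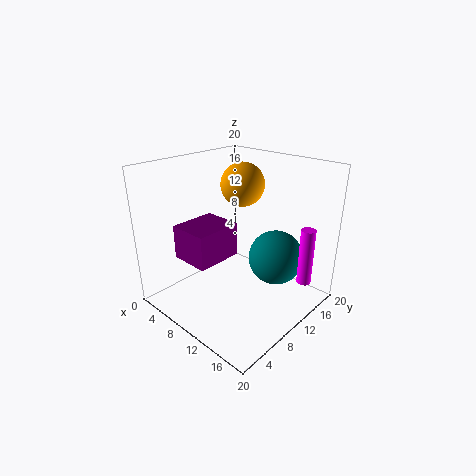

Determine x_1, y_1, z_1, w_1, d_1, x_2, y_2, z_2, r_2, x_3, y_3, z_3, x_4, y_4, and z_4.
x_1 = 2, y_1 = 5, z_1 = 6, w_1 = 6, d_1 = 7, x_2 = 18, y_2 = 15, z_2 = 4, r_2 = 1, x_3 = 13, y_3 = 15, z_3 = 6, x_4 = 9, y_4 = 12, z_4 = 17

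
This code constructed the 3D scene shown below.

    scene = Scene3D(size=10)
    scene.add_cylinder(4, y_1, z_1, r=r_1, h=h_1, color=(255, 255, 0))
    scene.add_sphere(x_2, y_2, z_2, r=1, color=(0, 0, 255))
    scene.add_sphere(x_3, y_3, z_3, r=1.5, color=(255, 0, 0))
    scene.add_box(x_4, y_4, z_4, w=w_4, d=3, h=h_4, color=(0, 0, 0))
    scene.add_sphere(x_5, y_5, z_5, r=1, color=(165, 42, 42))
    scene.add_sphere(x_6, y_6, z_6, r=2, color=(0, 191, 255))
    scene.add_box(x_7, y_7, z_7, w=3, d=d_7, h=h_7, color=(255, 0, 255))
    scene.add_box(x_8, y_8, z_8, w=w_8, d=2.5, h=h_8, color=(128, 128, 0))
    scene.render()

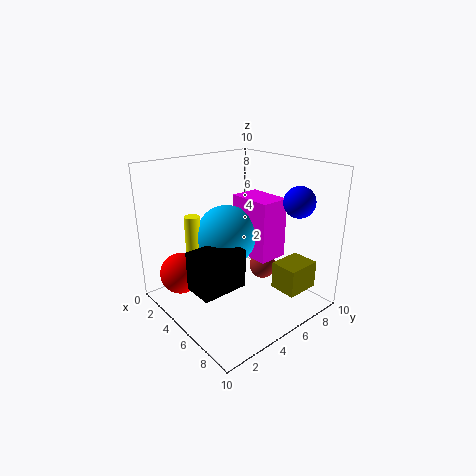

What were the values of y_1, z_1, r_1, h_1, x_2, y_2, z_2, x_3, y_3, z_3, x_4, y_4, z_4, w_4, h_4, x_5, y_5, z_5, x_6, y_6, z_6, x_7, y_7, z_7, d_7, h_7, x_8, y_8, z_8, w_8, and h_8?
y_1 = 2
z_1 = 3.5
r_1 = 0.5
h_1 = 3.5
x_2 = 8.5
y_2 = 7
z_2 = 8
x_3 = 2
y_3 = 2
z_3 = 2
x_4 = 5.5
y_4 = 0.5
z_4 = 3
w_4 = 2
h_4 = 2.5
x_5 = 5
y_5 = 7.5
z_5 = 2
x_6 = 5
y_6 = 4
z_6 = 5.5
x_7 = 4.5
y_7 = 5
z_7 = 4
d_7 = 2
h_7 = 4
x_8 = 6.5
y_8 = 7
z_8 = 1
w_8 = 2
h_8 = 2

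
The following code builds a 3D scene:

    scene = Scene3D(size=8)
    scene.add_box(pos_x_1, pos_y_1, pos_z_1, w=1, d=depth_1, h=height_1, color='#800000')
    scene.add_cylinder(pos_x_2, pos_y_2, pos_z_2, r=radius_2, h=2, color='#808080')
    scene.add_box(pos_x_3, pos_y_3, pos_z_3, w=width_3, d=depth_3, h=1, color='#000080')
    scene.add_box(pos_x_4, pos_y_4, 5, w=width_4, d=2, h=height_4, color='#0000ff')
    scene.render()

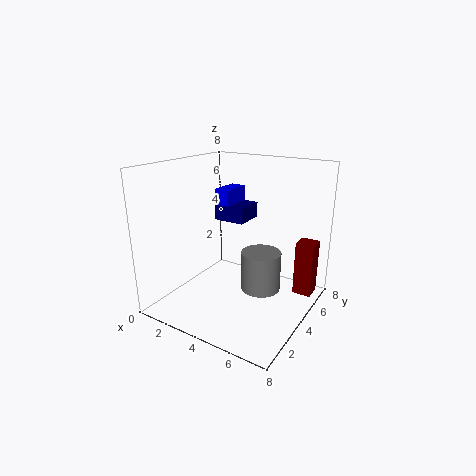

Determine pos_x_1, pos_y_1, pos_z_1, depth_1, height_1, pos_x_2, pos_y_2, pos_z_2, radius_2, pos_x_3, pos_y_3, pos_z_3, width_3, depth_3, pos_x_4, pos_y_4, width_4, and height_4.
pos_x_1 = 7
pos_y_1 = 5
pos_z_1 = 1
depth_1 = 1
height_1 = 3
pos_x_2 = 6
pos_y_2 = 3
pos_z_2 = 2
radius_2 = 1
pos_x_3 = 1
pos_y_3 = 6
pos_z_3 = 4
width_3 = 2
depth_3 = 2
pos_x_4 = 1
pos_y_4 = 6
width_4 = 1
height_4 = 1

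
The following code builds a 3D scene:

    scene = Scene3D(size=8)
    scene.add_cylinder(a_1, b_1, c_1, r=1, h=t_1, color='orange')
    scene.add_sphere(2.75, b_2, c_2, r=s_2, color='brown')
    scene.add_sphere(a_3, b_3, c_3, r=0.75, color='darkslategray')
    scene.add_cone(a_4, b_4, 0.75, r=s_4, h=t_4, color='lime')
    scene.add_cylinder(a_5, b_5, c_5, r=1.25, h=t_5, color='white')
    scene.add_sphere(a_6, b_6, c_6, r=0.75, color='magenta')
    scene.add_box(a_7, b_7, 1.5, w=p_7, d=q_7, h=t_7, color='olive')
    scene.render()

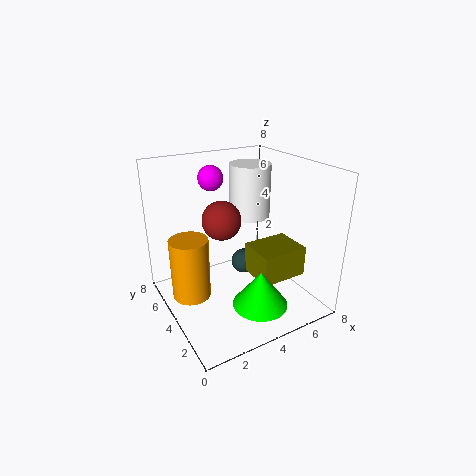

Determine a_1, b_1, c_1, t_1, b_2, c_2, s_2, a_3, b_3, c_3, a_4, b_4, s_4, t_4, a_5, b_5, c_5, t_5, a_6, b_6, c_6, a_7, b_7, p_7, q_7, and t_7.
a_1 = 1
b_1 = 3.75
c_1 = 1.5
t_1 = 3.25
b_2 = 3.5
c_2 = 5.5
s_2 = 1
a_3 = 5
b_3 = 5
c_3 = 1.75
a_4 = 4.25
b_4 = 2
s_4 = 1.5
t_4 = 2
a_5 = 6
b_5 = 6
c_5 = 4.25
t_5 = 3.25
a_6 = 3.75
b_6 = 6.75
c_6 = 6.75
a_7 = 4.75
b_7 = 2.25
p_7 = 2.75
q_7 = 2.25
t_7 = 1.75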